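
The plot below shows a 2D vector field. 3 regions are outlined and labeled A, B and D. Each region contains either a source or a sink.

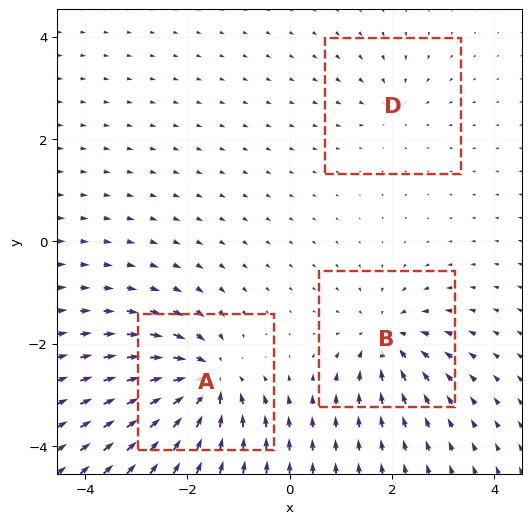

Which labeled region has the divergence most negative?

Divergence at each region's feature centre — A: about -6, B: about -4, D: about -2. Region A is most negative.

A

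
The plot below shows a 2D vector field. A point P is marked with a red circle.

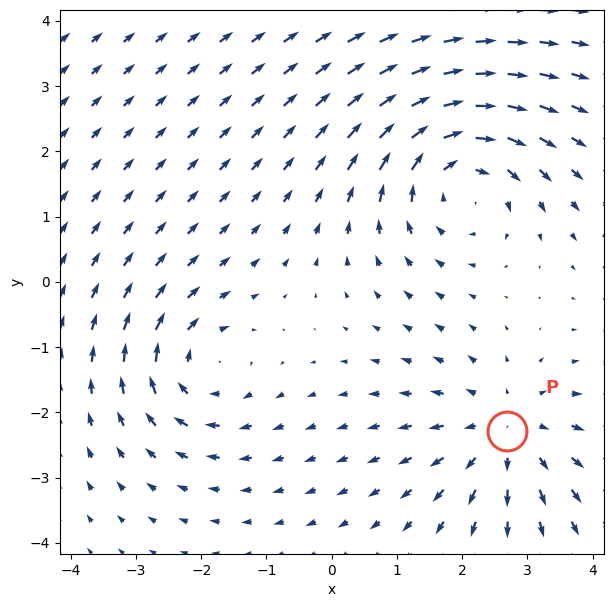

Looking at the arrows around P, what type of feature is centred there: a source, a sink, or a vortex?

source

At P (2.7, -2.3) the arrows spread outward. Divergence about +4, curl ≈0 — positive divergence with near-zero curl is a source.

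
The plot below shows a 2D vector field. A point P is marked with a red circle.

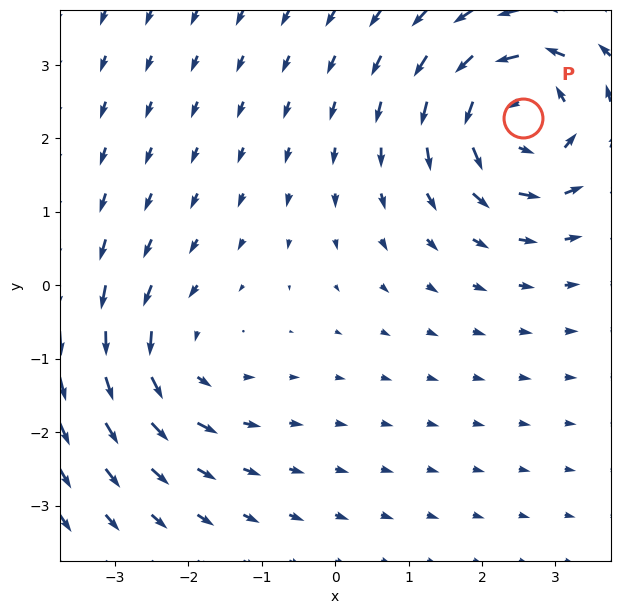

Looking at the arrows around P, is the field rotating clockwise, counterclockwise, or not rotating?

counterclockwise

Near P at (2.6, 2.3) the arrows circulate counterclockwise. The curl (z-component) there is about +5; positive curl means counterclockwise rotation.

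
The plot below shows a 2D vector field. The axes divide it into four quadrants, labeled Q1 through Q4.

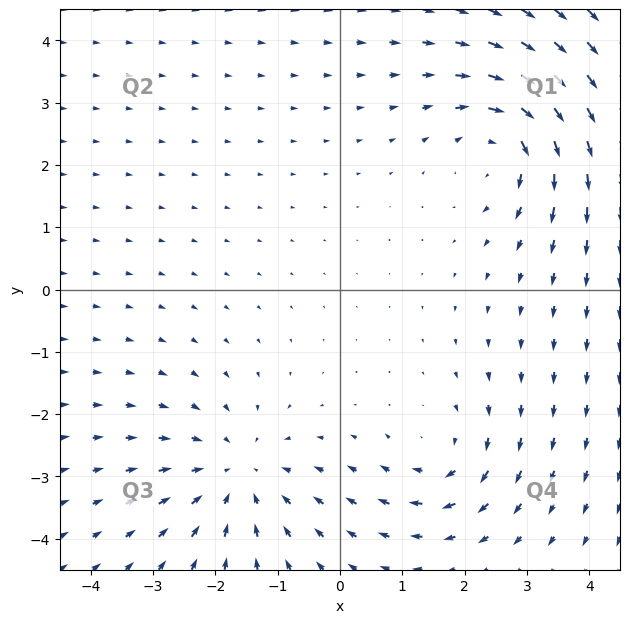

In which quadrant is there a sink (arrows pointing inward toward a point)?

The sink sits at approximately (-1.6, -3.0), which lies in quadrant Q3. The divergence there is about -4, negative as expected for a sink.

Q3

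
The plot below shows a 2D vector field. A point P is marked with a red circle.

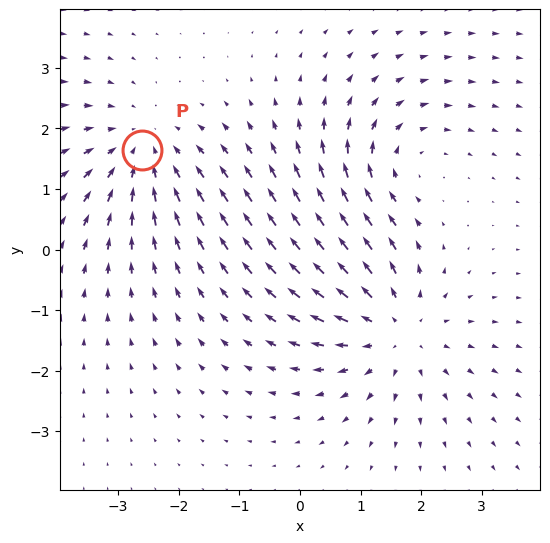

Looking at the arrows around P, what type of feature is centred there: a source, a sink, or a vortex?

sink

At P (-2.6, 1.6) the arrows converge inward. Divergence about -2, curl ≈0 — negative divergence with near-zero curl is a sink.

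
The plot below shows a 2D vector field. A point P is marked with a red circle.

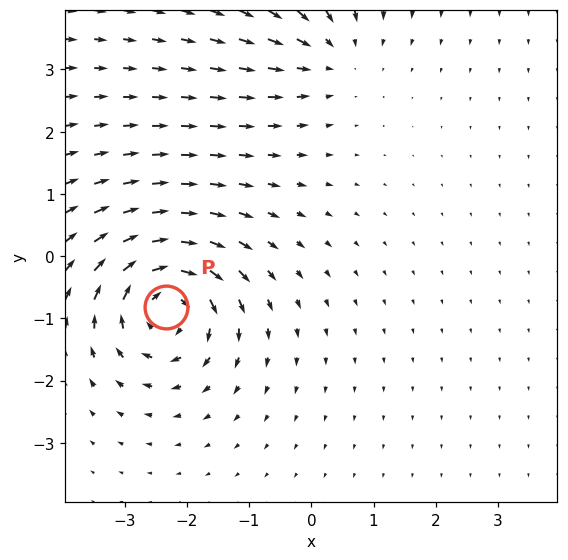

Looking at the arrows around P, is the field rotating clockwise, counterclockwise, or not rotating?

Near P at (-2.3, -0.8) the arrows circulate clockwise. The curl (z-component) there is about -6; negative curl means clockwise rotation.

clockwise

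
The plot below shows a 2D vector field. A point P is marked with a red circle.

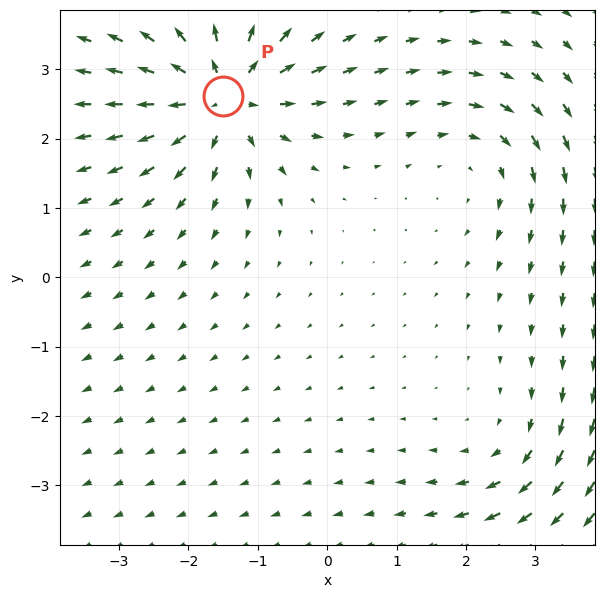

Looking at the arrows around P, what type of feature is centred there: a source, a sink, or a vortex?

source

At P (-1.5, 2.6) the arrows spread outward. Divergence about +6, curl ≈0 — positive divergence with near-zero curl is a source.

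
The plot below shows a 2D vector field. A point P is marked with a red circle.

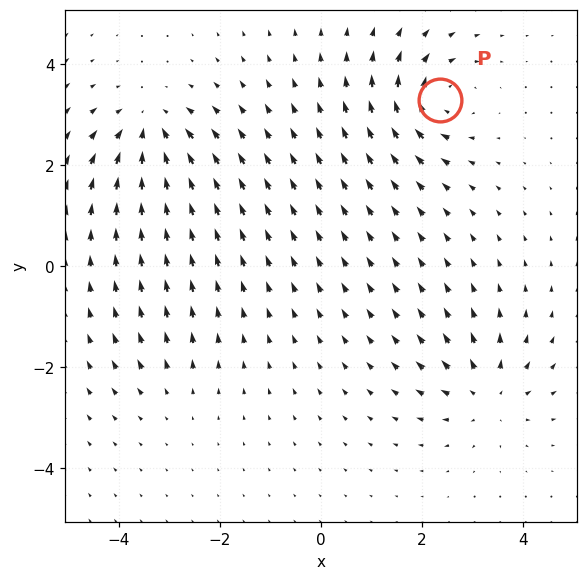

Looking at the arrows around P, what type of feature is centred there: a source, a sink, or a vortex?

At P (2.4, 3.3) the arrows circulate clockwise. Divergence ≈0, curl about -7 — near-zero divergence with nonzero curl is a vortex.

vortex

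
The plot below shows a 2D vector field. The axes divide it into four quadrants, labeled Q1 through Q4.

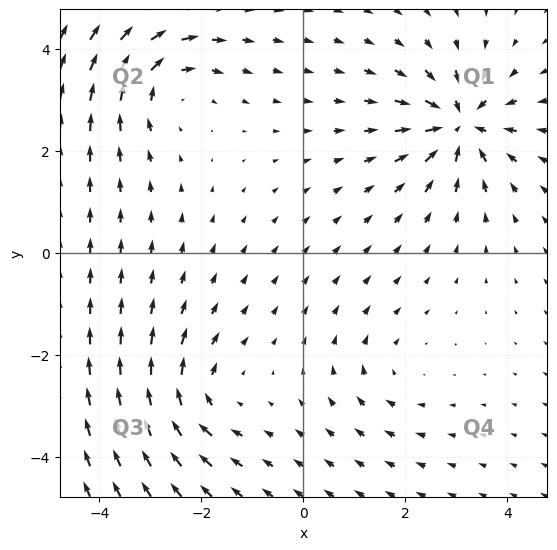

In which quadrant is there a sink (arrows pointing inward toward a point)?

The sink sits at approximately (3.1, 2.5), which lies in quadrant Q1. The divergence there is about -7, negative as expected for a sink.

Q1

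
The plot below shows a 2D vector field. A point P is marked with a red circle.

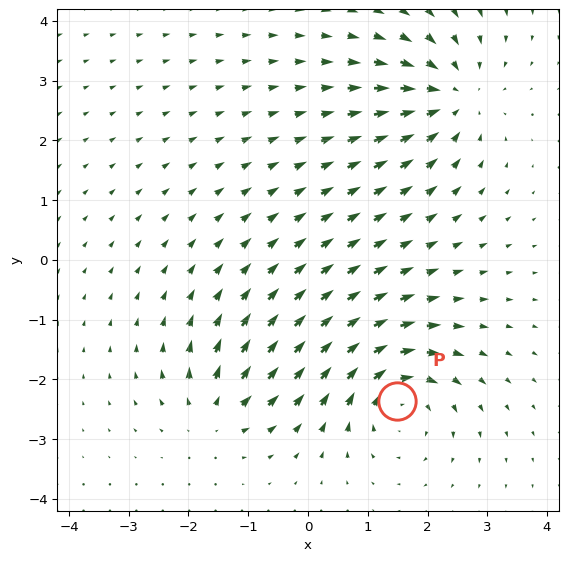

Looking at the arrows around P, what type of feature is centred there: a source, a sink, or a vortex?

vortex

At P (1.5, -2.4) the arrows circulate clockwise. Divergence ≈0, curl about -5 — near-zero divergence with nonzero curl is a vortex.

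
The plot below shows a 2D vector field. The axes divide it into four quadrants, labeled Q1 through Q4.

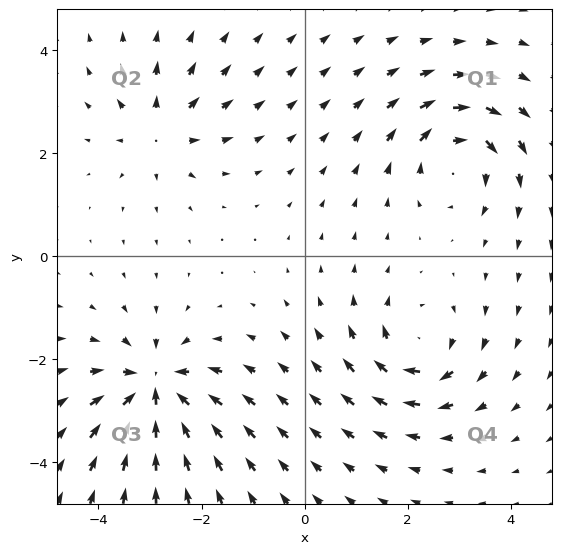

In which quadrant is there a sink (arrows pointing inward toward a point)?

Q3

The sink sits at approximately (-2.9, -2.6), which lies in quadrant Q3. The divergence there is about -6, negative as expected for a sink.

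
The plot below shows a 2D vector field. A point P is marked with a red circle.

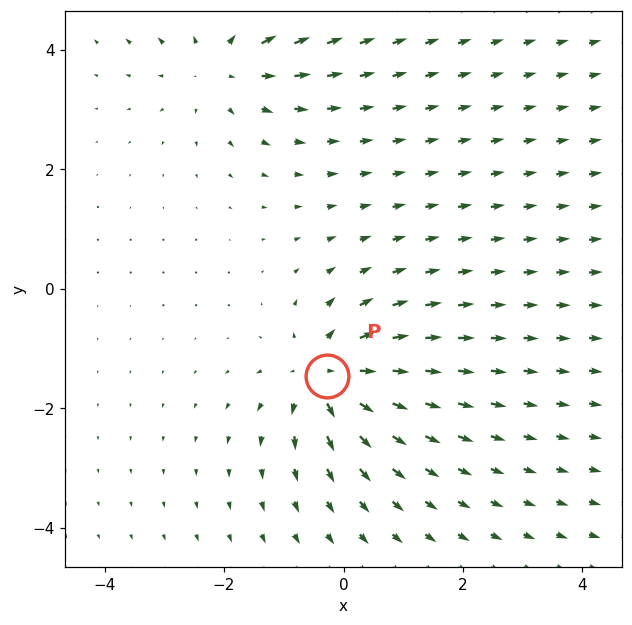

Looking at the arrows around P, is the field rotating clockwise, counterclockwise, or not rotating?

not rotating

Near P at (-0.3, -1.5) the arrows show no circulation. The curl there is ≈0.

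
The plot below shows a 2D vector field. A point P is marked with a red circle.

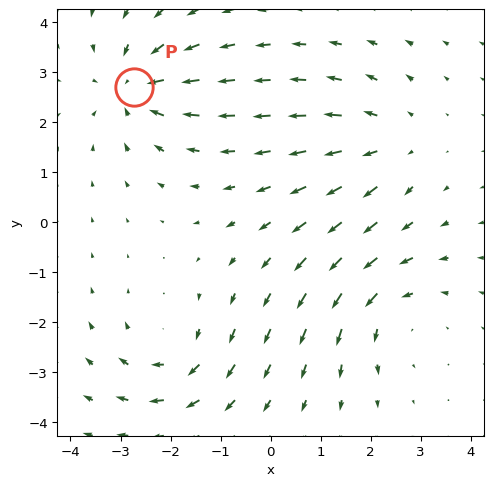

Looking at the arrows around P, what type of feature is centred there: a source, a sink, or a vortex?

At P (-2.7, 2.7) the arrows converge inward. Divergence about -3, curl ≈0 — negative divergence with near-zero curl is a sink.

sink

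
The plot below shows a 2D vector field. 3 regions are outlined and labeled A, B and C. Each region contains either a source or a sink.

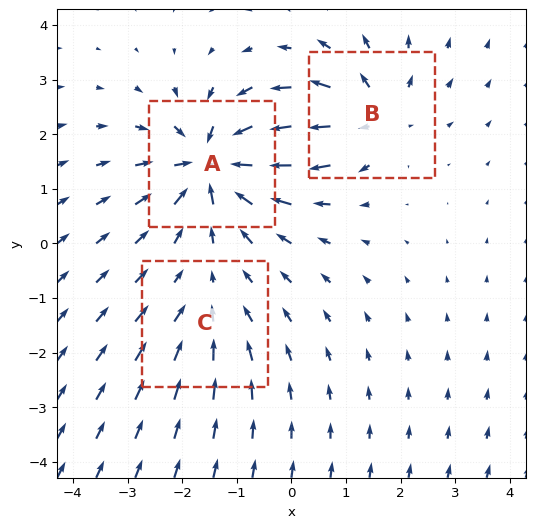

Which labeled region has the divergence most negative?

Divergence at each region's feature centre — A: about -6, B: about +4, C: about -2. Region A is most negative.

A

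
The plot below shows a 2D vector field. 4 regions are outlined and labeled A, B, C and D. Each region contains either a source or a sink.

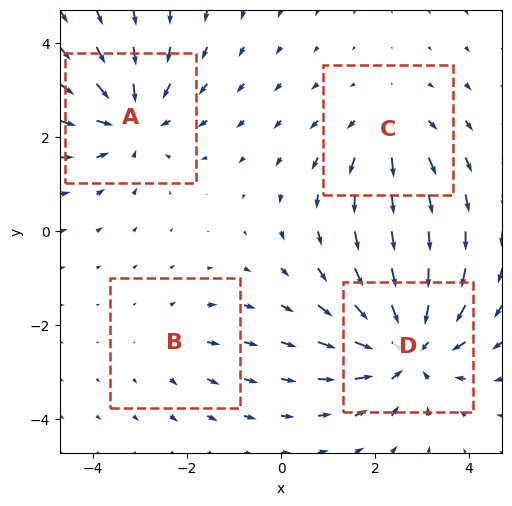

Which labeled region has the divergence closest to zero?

Divergence at each region's feature centre — A: about -4, B: about +2, C: about +3, D: about -6. Region B is closest to zero.

B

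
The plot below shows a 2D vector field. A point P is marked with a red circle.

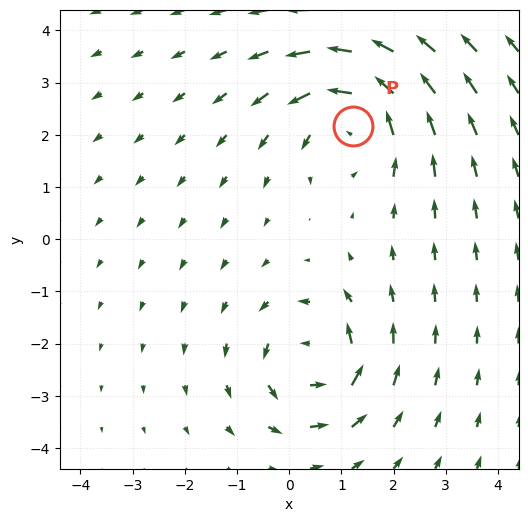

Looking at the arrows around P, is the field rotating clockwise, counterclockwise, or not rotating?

counterclockwise

Near P at (1.2, 2.2) the arrows circulate counterclockwise. The curl (z-component) there is about +5; positive curl means counterclockwise rotation.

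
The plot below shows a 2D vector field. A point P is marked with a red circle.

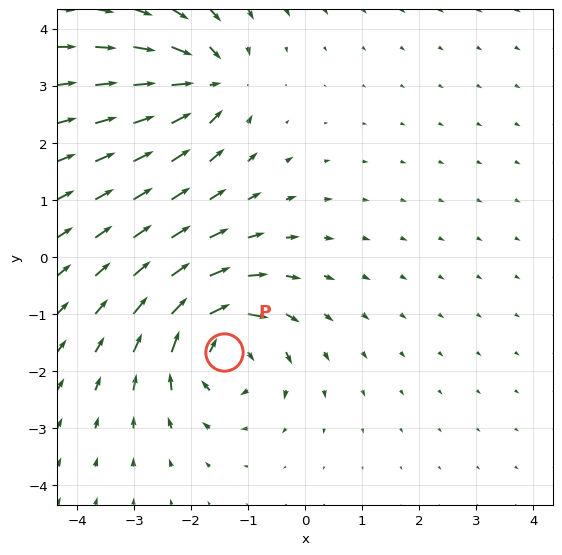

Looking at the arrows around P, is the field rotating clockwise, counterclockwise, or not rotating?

clockwise

Near P at (-1.4, -1.7) the arrows circulate clockwise. The curl (z-component) there is about -7; negative curl means clockwise rotation.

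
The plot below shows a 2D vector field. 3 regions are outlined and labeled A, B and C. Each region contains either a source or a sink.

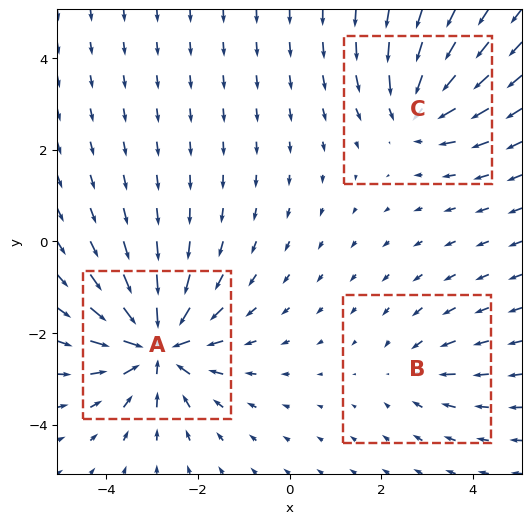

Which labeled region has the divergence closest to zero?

Divergence at each region's feature centre — A: about -5, B: about -2, C: about -3. Region B is closest to zero.

B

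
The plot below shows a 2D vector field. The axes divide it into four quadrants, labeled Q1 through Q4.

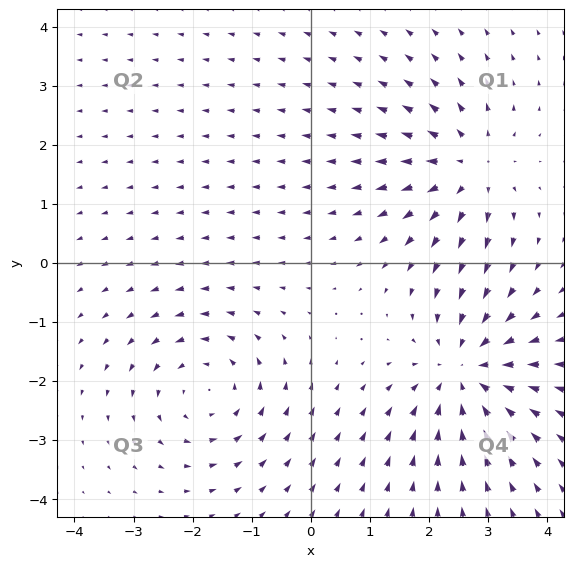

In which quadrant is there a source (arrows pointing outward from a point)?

Q1

The source sits at approximately (2.7, 1.6), which lies in quadrant Q1. The divergence there is about +3, positive as expected for a source.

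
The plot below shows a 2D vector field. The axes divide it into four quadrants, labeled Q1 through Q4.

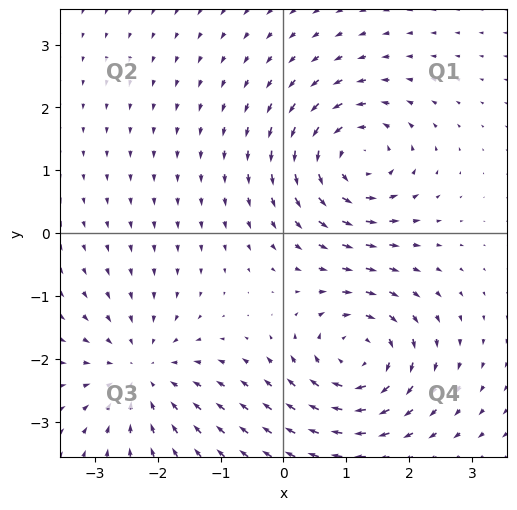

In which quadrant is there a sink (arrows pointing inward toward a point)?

Q3

The sink sits at approximately (-2.3, -2.2), which lies in quadrant Q3. The divergence there is about -4, negative as expected for a sink.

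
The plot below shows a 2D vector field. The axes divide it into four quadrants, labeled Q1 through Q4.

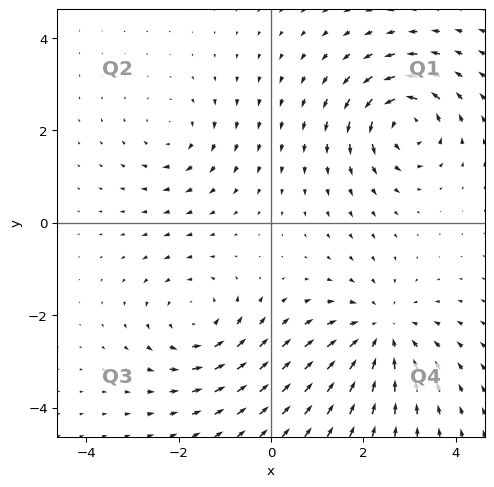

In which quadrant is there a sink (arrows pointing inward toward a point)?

Q4

The sink sits at approximately (2.4, -2.4), which lies in quadrant Q4. The divergence there is about -4, negative as expected for a sink.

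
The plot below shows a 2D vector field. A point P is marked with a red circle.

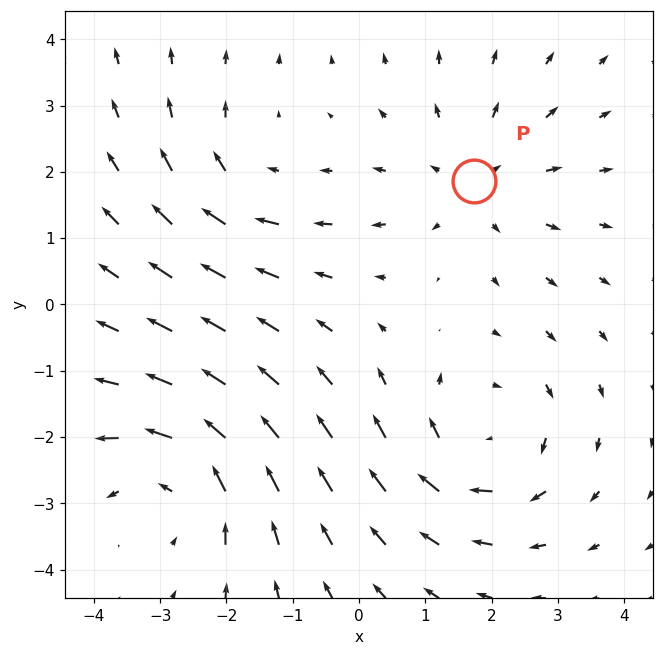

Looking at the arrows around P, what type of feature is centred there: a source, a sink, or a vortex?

At P (1.7, 1.9) the arrows spread outward. Divergence about +2, curl ≈0 — positive divergence with near-zero curl is a source.

source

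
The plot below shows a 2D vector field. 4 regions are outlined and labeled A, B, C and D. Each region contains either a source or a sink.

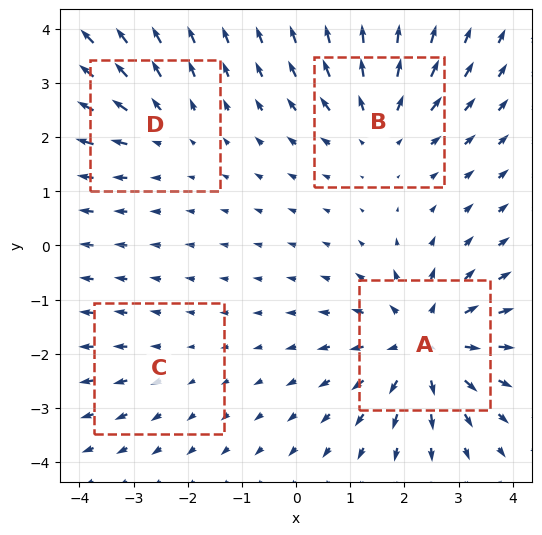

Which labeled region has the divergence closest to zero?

Divergence at each region's feature centre — A: about +6, B: about +4, C: about +2, D: about +3. Region C is closest to zero.

C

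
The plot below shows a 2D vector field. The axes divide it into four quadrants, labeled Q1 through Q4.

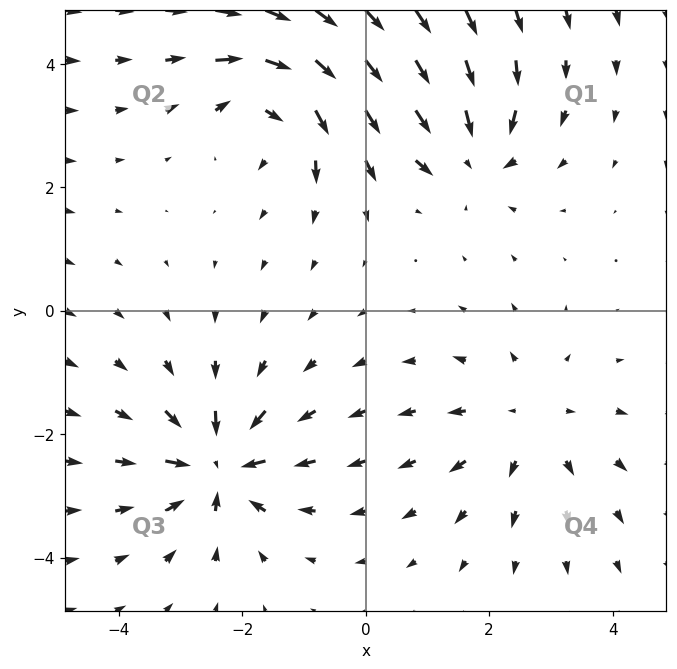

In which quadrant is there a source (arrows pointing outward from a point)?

Q4

The source sits at approximately (2.6, -1.8), which lies in quadrant Q4. The divergence there is about +3, positive as expected for a source.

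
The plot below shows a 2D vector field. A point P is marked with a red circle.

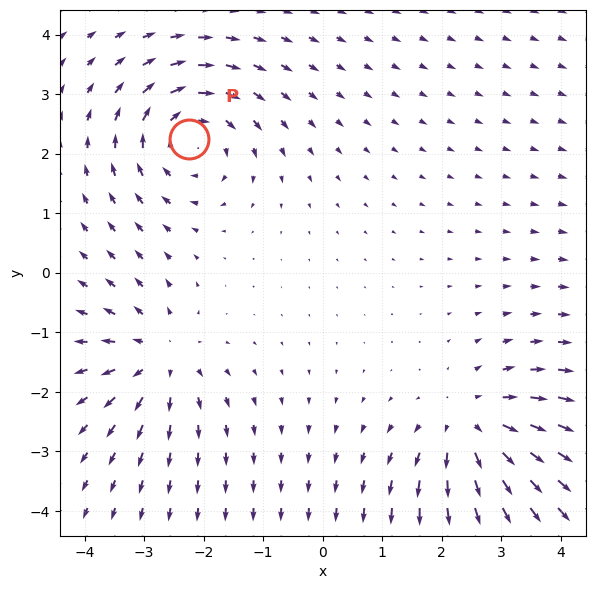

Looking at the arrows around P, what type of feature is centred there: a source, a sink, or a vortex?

vortex

At P (-2.2, 2.2) the arrows circulate clockwise. Divergence ≈0, curl about -4 — near-zero divergence with nonzero curl is a vortex.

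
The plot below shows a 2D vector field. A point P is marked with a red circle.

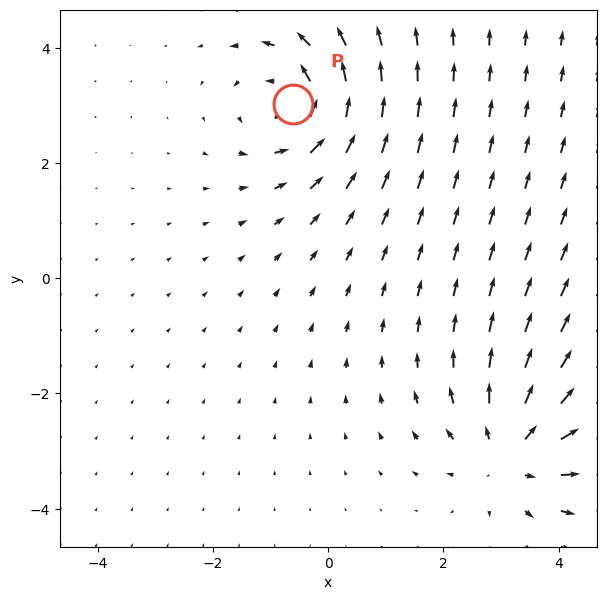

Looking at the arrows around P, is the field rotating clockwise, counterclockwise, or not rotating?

counterclockwise

Near P at (-0.6, 3.0) the arrows circulate counterclockwise. The curl (z-component) there is about +6; positive curl means counterclockwise rotation.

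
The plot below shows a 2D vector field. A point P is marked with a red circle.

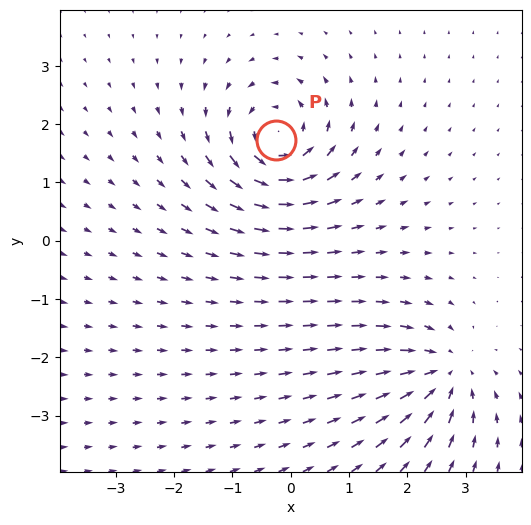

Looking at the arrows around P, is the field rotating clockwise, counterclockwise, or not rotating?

Near P at (-0.3, 1.7) the arrows circulate counterclockwise. The curl (z-component) there is about +7; positive curl means counterclockwise rotation.

counterclockwise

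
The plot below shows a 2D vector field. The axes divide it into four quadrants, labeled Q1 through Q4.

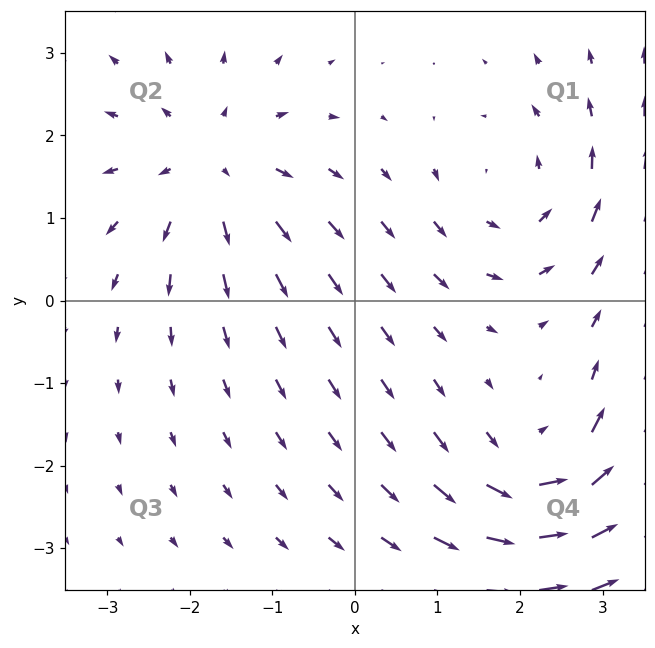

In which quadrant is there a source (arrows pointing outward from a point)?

Q2

The source sits at approximately (-1.8, 1.6), which lies in quadrant Q2. The divergence there is about +4, positive as expected for a source.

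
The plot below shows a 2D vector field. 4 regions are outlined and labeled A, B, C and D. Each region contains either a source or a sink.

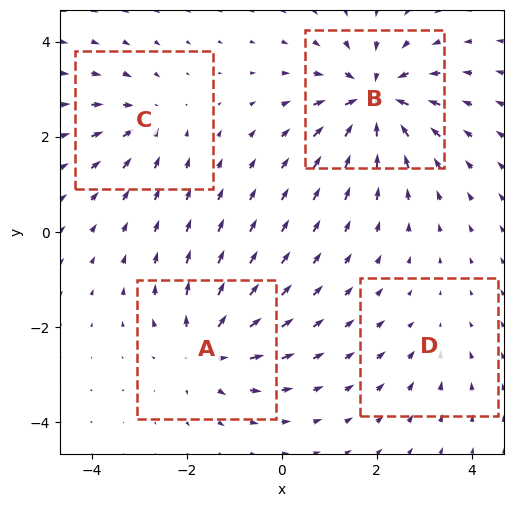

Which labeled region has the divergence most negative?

B

Divergence at each region's feature centre — A: about +5, B: about -8, C: about -4, D: about -2. Region B is most negative.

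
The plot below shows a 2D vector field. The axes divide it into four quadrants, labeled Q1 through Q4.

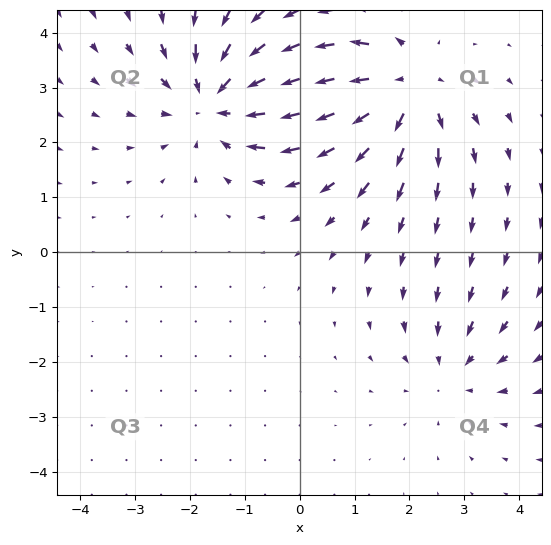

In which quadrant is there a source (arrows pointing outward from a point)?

Q1

The source sits at approximately (1.9, 3.0), which lies in quadrant Q1. The divergence there is about +5, positive as expected for a source.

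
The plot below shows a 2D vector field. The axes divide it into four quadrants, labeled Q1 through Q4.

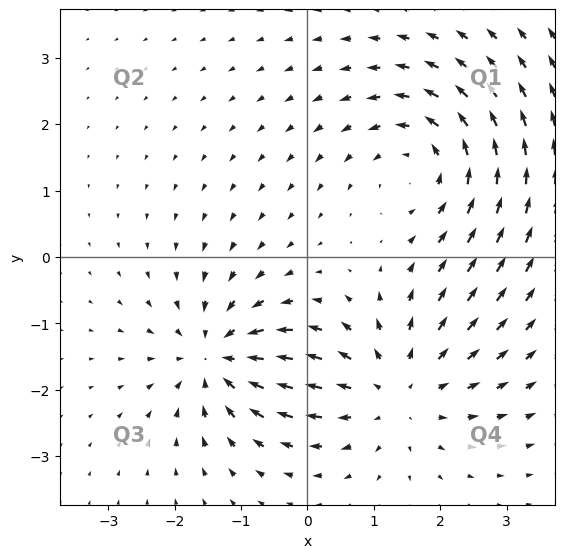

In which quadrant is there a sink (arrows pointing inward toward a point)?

Q3

The sink sits at approximately (-1.3, -1.5), which lies in quadrant Q3. The divergence there is about -5, negative as expected for a sink.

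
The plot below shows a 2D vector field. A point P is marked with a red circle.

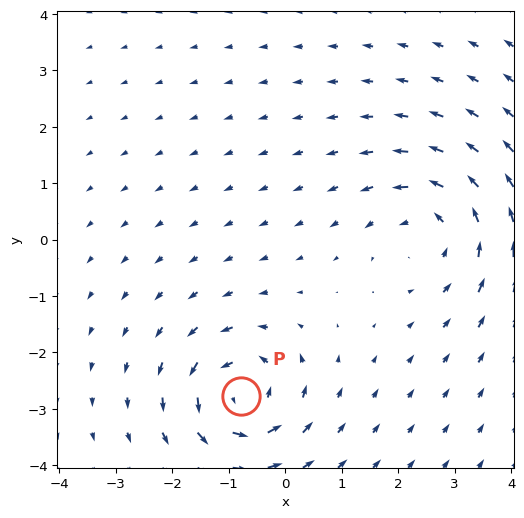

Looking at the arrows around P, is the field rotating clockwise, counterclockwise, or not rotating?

Near P at (-0.8, -2.8) the arrows circulate counterclockwise. The curl (z-component) there is about +6; positive curl means counterclockwise rotation.

counterclockwise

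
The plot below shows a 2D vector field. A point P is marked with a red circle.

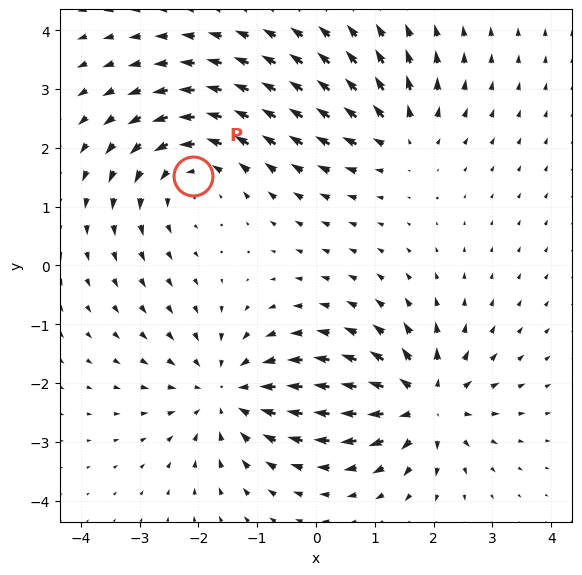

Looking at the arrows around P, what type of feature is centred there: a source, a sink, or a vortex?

At P (-2.1, 1.5) the arrows circulate counterclockwise. Divergence ≈0, curl about +4 — near-zero divergence with nonzero curl is a vortex.

vortex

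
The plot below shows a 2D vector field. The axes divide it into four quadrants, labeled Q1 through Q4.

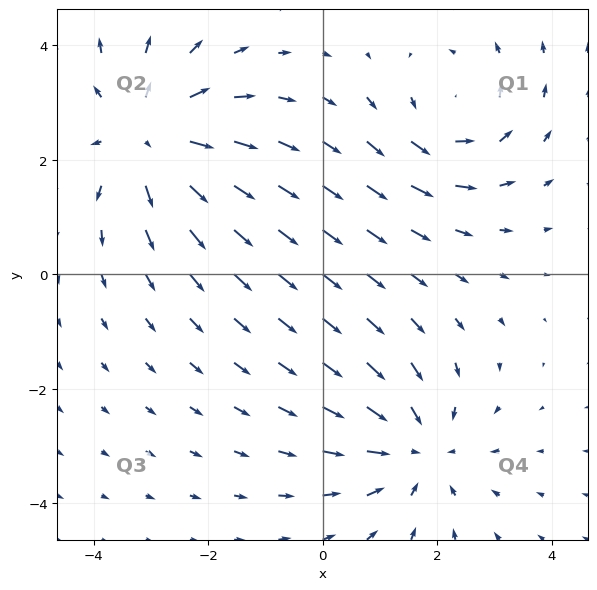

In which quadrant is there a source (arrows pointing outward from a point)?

The source sits at approximately (-3.0, 2.4), which lies in quadrant Q2. The divergence there is about +4, positive as expected for a source.

Q2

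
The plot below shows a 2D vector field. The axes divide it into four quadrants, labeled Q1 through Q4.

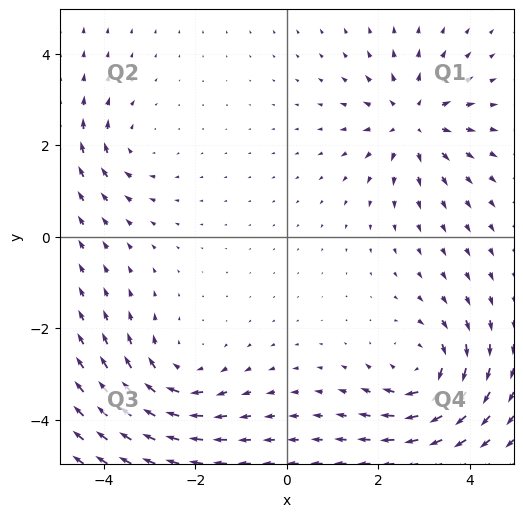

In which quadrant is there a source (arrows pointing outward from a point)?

Q1

The source sits at approximately (2.8, 2.5), which lies in quadrant Q1. The divergence there is about +5, positive as expected for a source.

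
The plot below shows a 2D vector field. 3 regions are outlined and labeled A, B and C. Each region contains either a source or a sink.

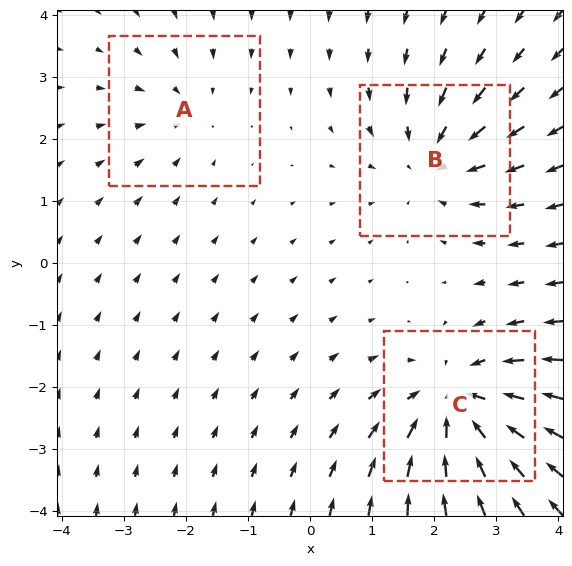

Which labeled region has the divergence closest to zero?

A

Divergence at each region's feature centre — A: about -2, B: about -3, C: about -4. Region A is closest to zero.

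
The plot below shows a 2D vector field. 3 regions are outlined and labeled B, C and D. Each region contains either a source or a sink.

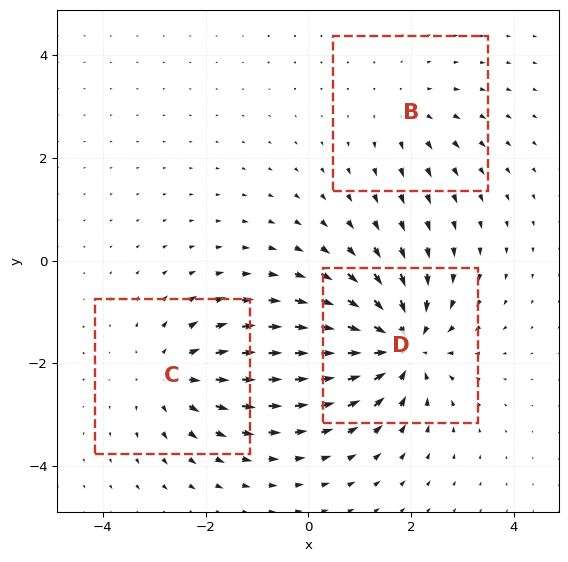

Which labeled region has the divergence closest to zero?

Divergence at each region's feature centre — B: about +2, C: about +3, D: about -5. Region B is closest to zero.

B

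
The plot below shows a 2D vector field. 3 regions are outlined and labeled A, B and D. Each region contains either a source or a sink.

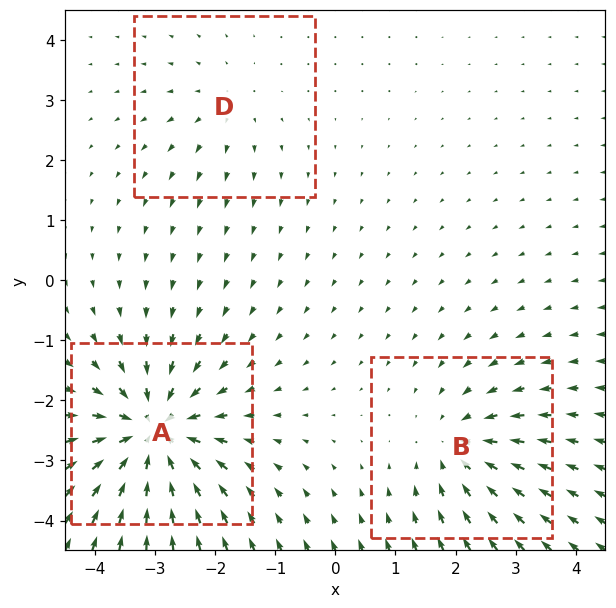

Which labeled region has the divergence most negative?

A

Divergence at each region's feature centre — A: about -6, B: about -3, D: about +2. Region A is most negative.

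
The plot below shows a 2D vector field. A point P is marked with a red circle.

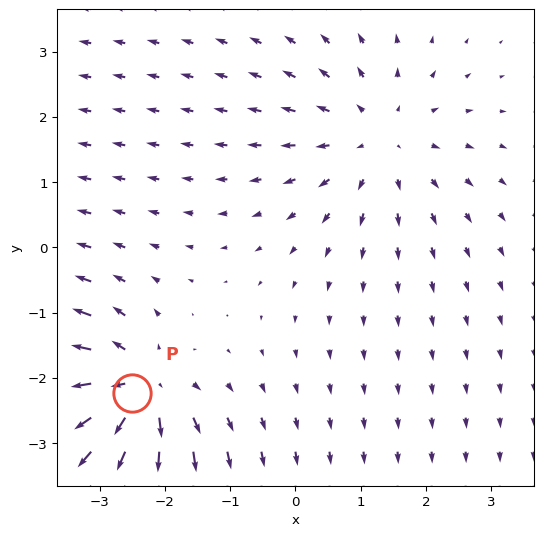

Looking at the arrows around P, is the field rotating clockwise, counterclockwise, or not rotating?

not rotating

Near P at (-2.5, -2.2) the arrows show no circulation. The curl there is ≈0.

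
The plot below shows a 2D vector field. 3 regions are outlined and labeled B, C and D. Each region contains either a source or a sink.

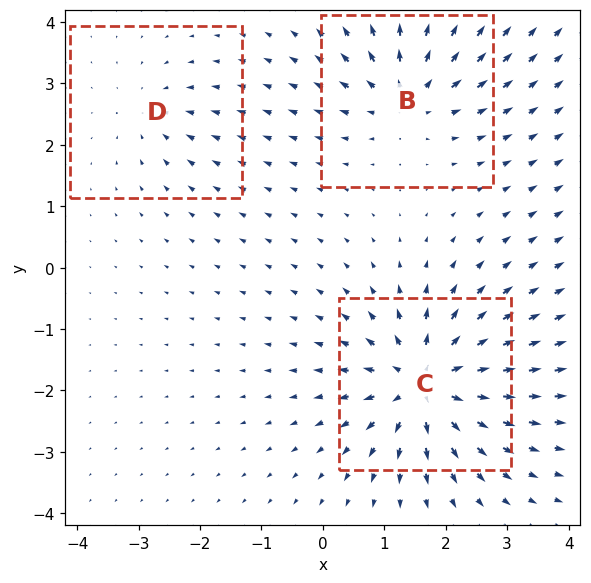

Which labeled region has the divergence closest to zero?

D

Divergence at each region's feature centre — B: about +4, C: about +6, D: about -2. Region D is closest to zero.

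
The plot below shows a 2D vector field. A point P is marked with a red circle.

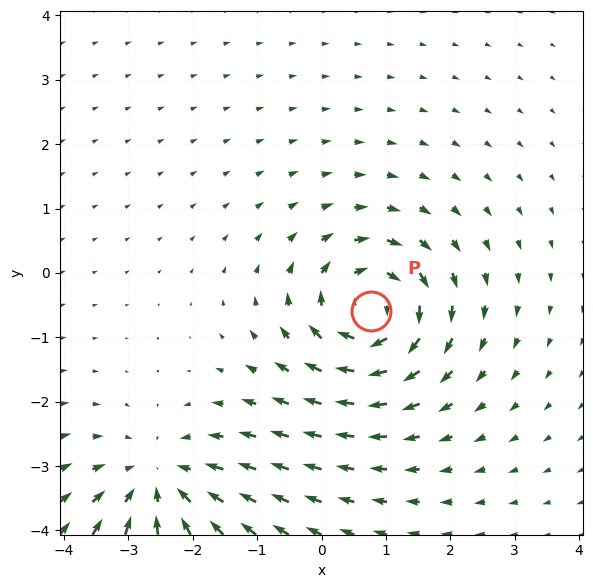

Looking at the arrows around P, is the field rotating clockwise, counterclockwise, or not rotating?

Near P at (0.8, -0.6) the arrows circulate clockwise. The curl (z-component) there is about -6; negative curl means clockwise rotation.

clockwise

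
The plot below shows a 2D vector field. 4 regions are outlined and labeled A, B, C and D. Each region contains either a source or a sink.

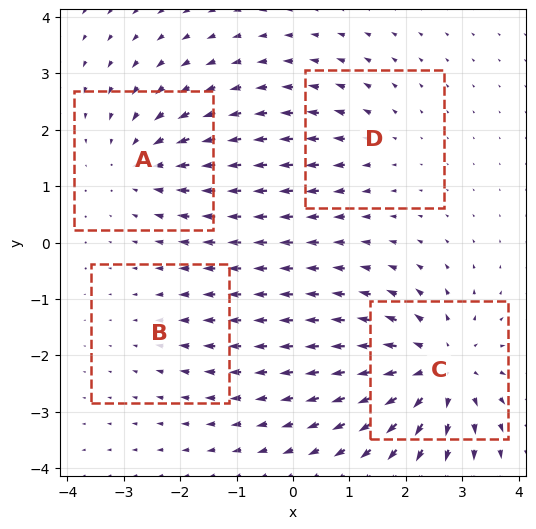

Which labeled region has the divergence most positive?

C

Divergence at each region's feature centre — A: about -4, B: about -2, C: about +6, D: about +3. Region C is most positive.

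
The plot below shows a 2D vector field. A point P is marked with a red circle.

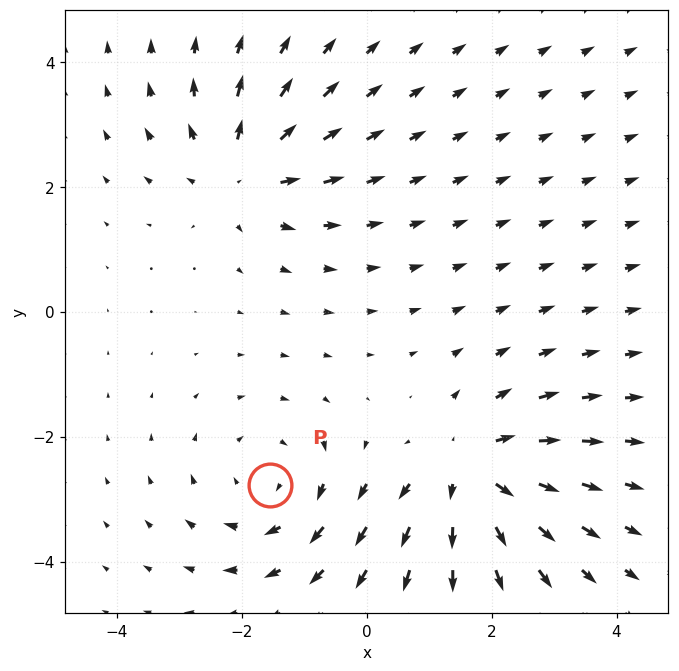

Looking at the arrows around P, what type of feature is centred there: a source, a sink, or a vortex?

vortex

At P (-1.6, -2.8) the arrows circulate clockwise. Divergence ≈0, curl about -3 — near-zero divergence with nonzero curl is a vortex.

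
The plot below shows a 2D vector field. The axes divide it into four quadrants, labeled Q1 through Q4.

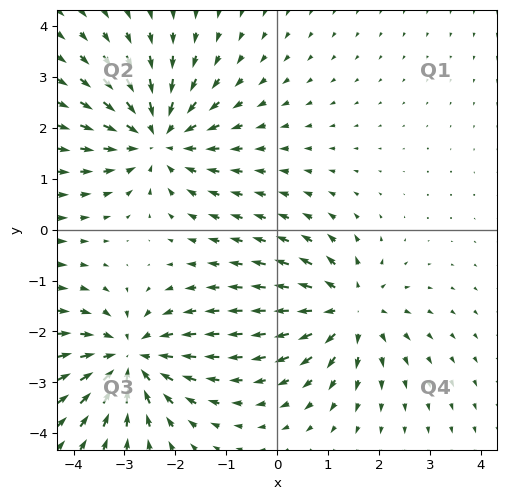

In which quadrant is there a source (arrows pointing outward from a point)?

Q4

The source sits at approximately (1.4, -1.6), which lies in quadrant Q4. The divergence there is about +5, positive as expected for a source.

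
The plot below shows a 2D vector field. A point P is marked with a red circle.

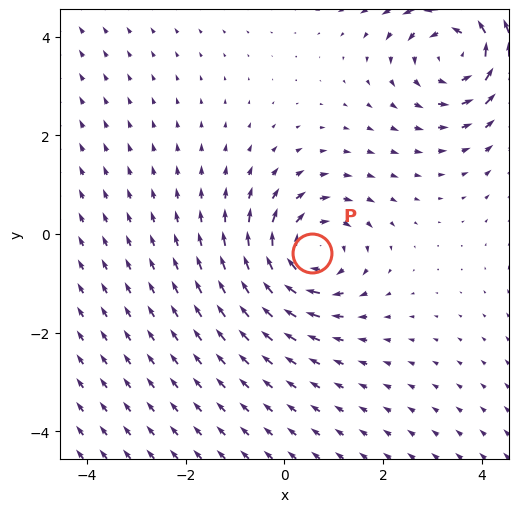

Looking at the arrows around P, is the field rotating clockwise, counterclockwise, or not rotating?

clockwise

Near P at (0.6, -0.4) the arrows circulate clockwise. The curl (z-component) there is about -3; negative curl means clockwise rotation.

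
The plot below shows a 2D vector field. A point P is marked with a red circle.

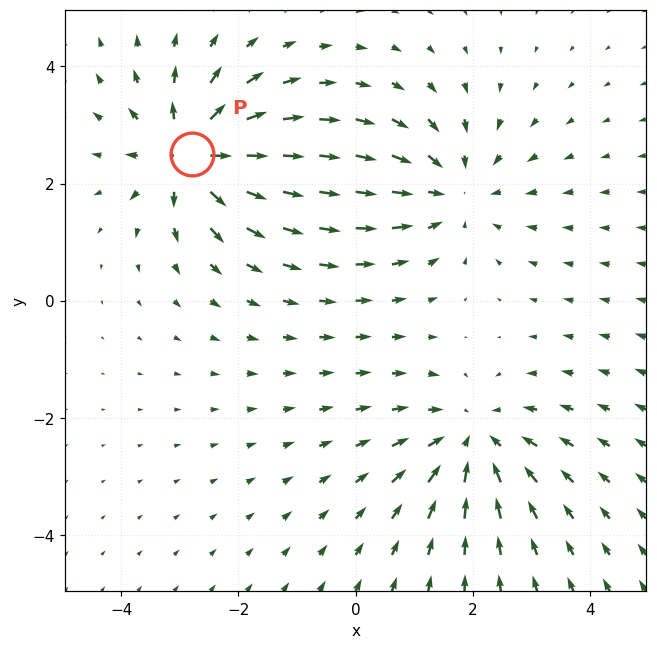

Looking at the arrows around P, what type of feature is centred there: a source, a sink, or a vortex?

source

At P (-2.8, 2.5) the arrows spread outward. Divergence about +6, curl ≈0 — positive divergence with near-zero curl is a source.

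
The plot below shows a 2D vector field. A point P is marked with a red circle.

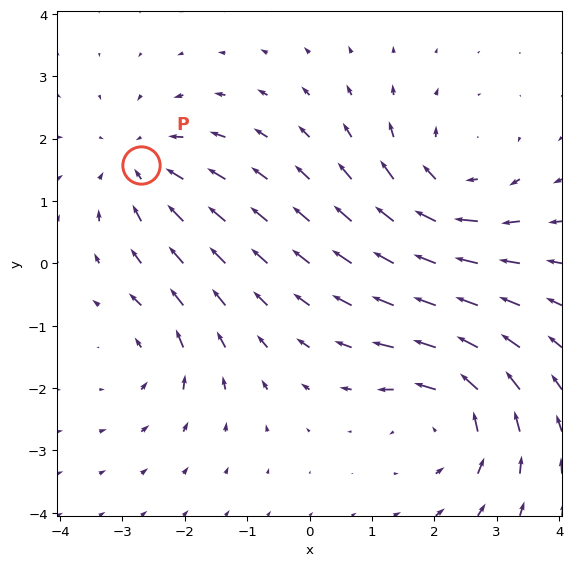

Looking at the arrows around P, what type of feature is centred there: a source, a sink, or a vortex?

sink

At P (-2.7, 1.6) the arrows converge inward. Divergence about -3, curl ≈0 — negative divergence with near-zero curl is a sink.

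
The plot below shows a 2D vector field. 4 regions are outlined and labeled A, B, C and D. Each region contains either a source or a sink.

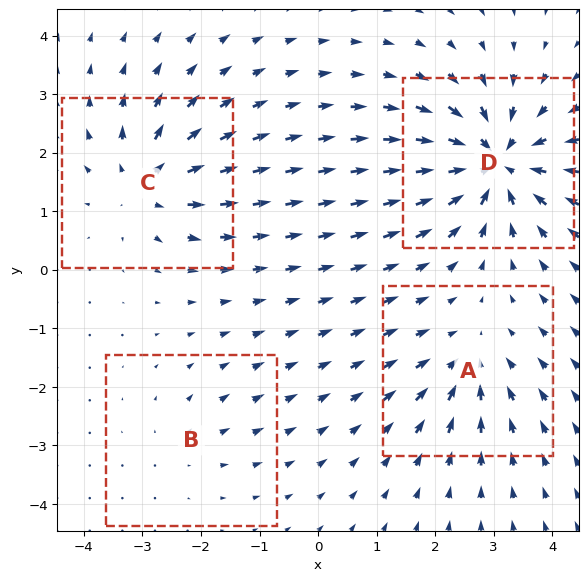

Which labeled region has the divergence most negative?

D

Divergence at each region's feature centre — A: about -4, B: about +2, C: about +5, D: about -8. Region D is most negative.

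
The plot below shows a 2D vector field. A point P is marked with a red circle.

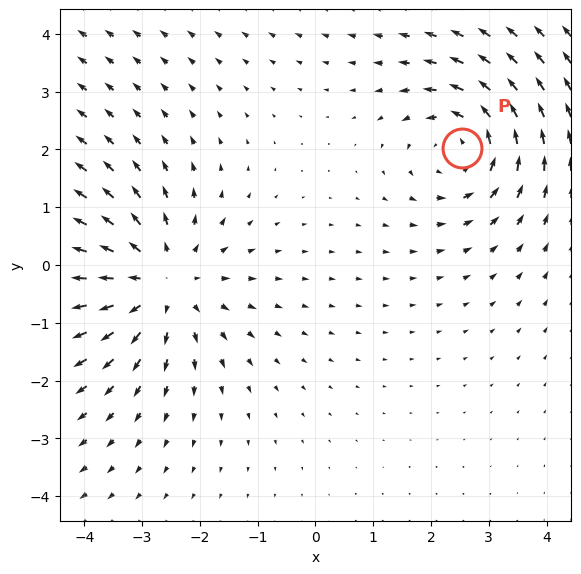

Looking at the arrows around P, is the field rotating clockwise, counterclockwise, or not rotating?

Near P at (2.5, 2.0) the arrows circulate counterclockwise. The curl (z-component) there is about +4; positive curl means counterclockwise rotation.

counterclockwise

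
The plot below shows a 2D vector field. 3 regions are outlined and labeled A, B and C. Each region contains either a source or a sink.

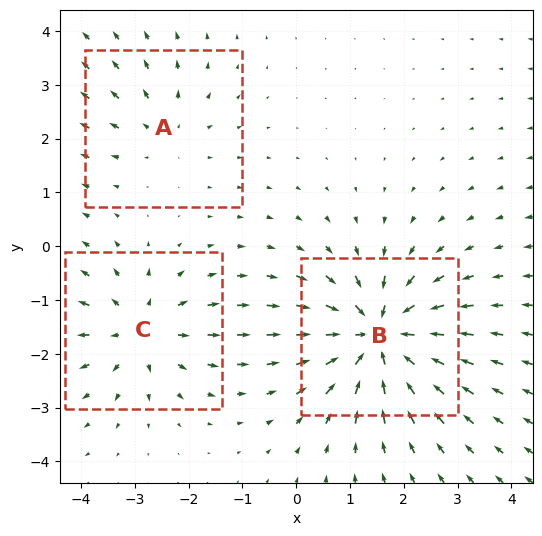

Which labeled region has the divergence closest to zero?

Divergence at each region's feature centre — A: about +2, B: about -5, C: about +3. Region A is closest to zero.

A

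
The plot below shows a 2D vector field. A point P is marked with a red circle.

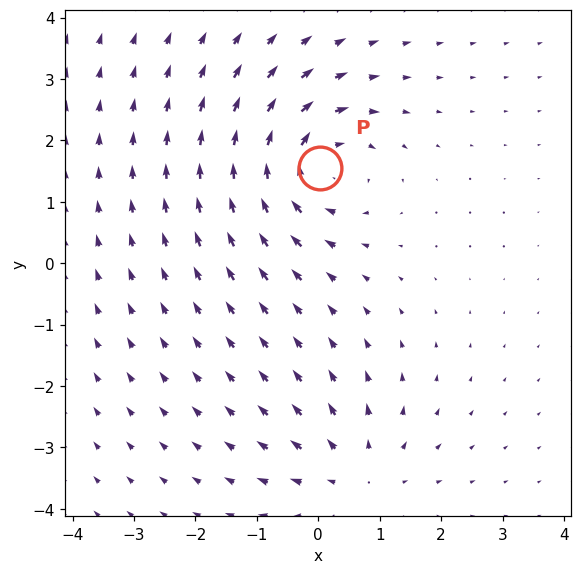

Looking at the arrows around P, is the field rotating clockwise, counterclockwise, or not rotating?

Near P at (0.0, 1.5) the arrows circulate clockwise. The curl (z-component) there is about -5; negative curl means clockwise rotation.

clockwise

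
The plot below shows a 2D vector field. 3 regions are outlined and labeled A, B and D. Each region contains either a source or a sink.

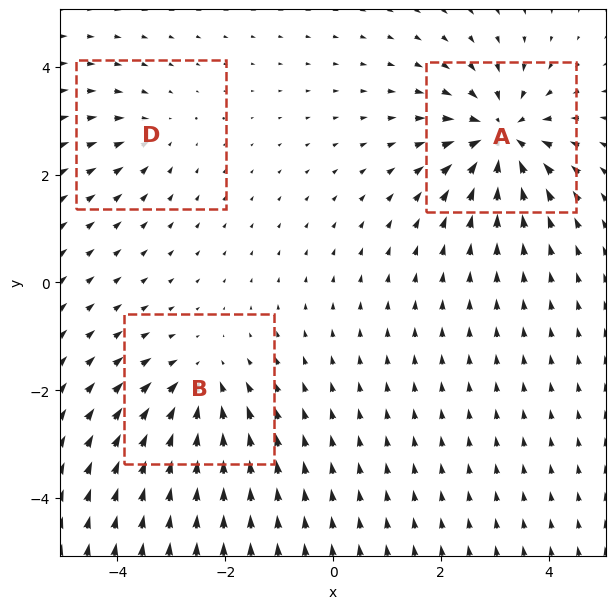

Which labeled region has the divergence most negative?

A

Divergence at each region's feature centre — A: about -6, B: about -4, D: about -2. Region A is most negative.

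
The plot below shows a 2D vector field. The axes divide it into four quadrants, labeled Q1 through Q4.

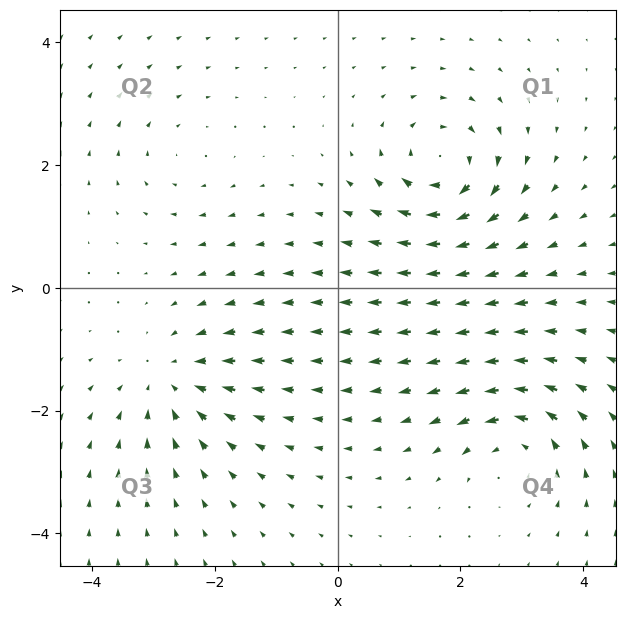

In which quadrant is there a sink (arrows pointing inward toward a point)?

The sink sits at approximately (-2.7, -1.5), which lies in quadrant Q3. The divergence there is about -5, negative as expected for a sink.

Q3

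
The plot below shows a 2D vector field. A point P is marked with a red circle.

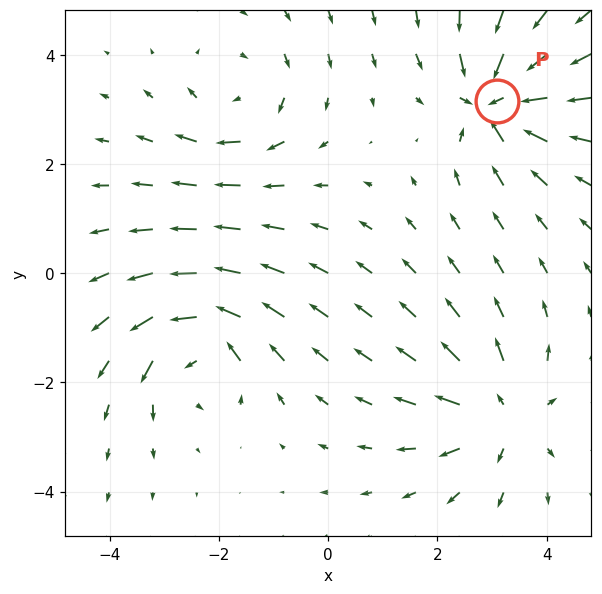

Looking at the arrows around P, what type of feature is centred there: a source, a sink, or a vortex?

sink

At P (3.1, 3.1) the arrows converge inward. Divergence about -6, curl ≈0 — negative divergence with near-zero curl is a sink.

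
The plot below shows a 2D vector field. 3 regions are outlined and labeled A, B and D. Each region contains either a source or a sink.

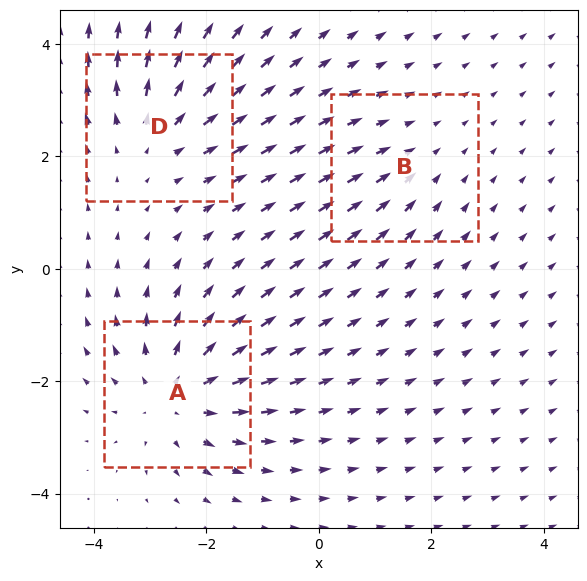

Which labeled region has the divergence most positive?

Divergence at each region's feature centre — A: about +4, B: about -2, D: about +3. Region A is most positive.

A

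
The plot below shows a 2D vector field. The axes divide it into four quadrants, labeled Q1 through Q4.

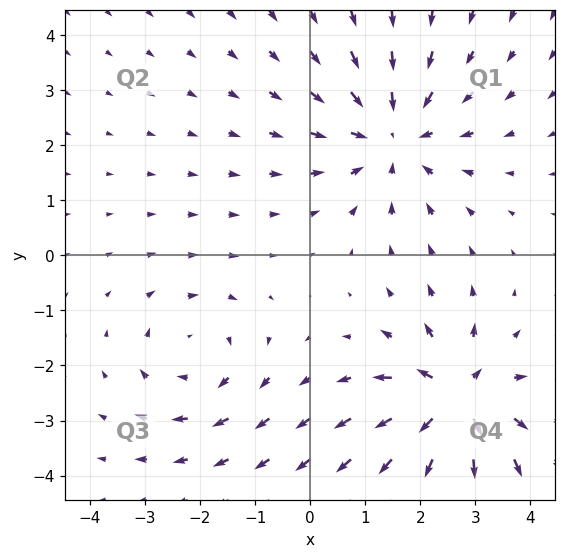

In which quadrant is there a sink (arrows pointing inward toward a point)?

Q1

The sink sits at approximately (1.5, 2.2), which lies in quadrant Q1. The divergence there is about -3, negative as expected for a sink.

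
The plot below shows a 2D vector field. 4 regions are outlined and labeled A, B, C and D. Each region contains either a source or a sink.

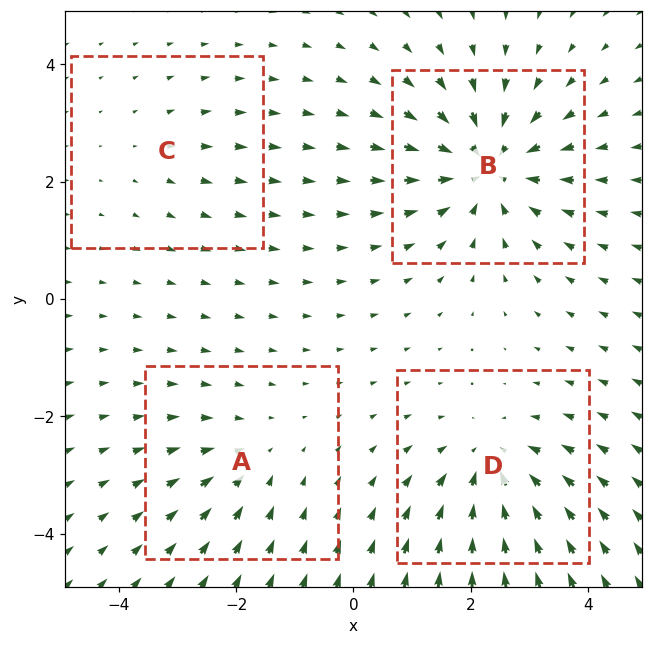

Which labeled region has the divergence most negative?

B

Divergence at each region's feature centre — A: about -3, B: about -7, C: about +2, D: about -5. Region B is most negative.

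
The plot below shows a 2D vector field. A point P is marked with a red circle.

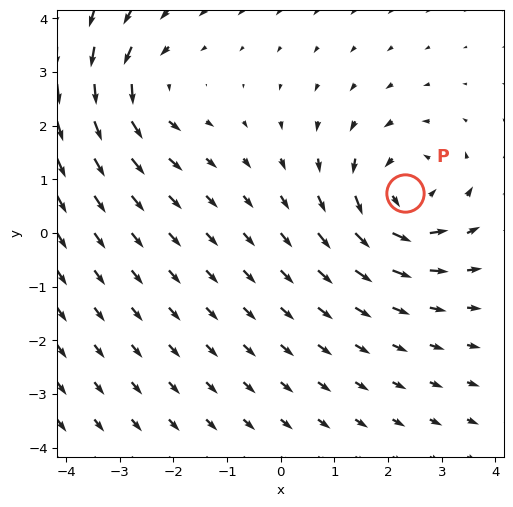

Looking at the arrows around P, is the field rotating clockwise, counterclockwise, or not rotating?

Near P at (2.3, 0.7) the arrows circulate counterclockwise. The curl (z-component) there is about +4; positive curl means counterclockwise rotation.

counterclockwise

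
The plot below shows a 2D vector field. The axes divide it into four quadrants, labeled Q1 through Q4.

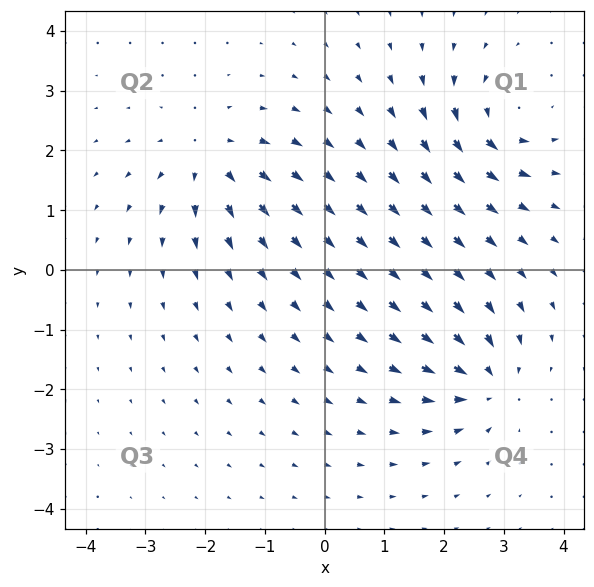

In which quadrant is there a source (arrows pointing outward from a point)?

The source sits at approximately (-1.9, 1.9), which lies in quadrant Q2. The divergence there is about +5, positive as expected for a source.

Q2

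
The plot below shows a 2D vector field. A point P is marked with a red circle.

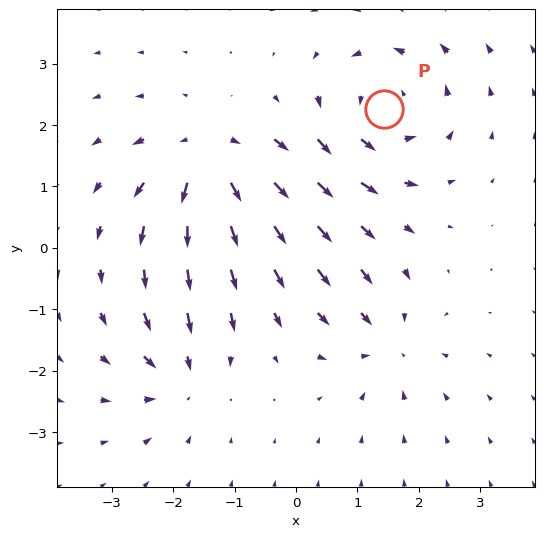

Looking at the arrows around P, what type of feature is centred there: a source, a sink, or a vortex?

At P (1.4, 2.3) the arrows circulate counterclockwise. Divergence ≈0, curl about +5 — near-zero divergence with nonzero curl is a vortex.

vortex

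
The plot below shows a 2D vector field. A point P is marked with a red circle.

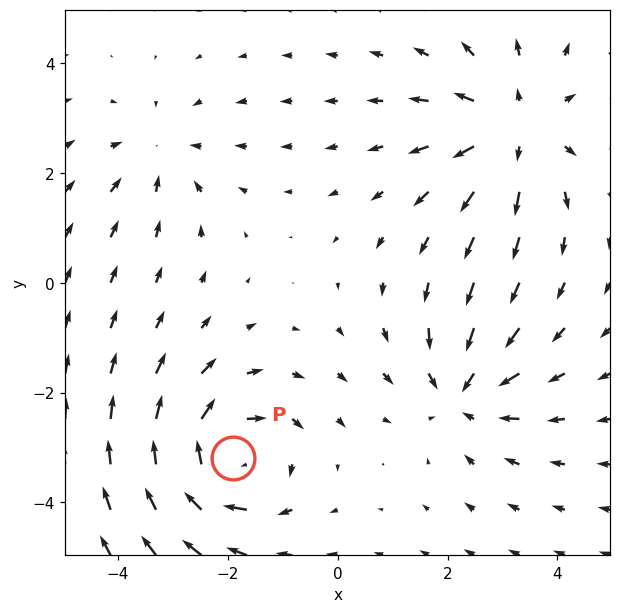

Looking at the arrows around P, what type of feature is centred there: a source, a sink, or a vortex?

At P (-1.9, -3.2) the arrows circulate clockwise. Divergence ≈0, curl about -6 — near-zero divergence with nonzero curl is a vortex.

vortex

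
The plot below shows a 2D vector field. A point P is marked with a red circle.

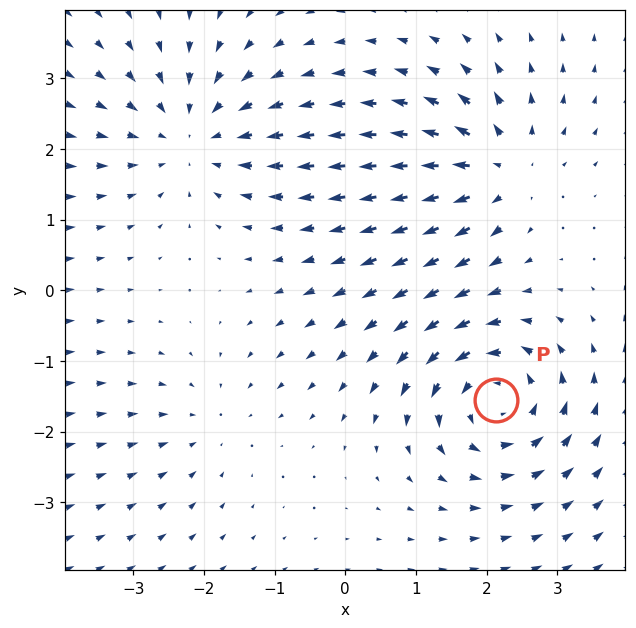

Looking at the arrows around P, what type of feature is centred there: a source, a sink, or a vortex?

At P (2.1, -1.6) the arrows circulate counterclockwise. Divergence ≈0, curl about +6 — near-zero divergence with nonzero curl is a vortex.

vortex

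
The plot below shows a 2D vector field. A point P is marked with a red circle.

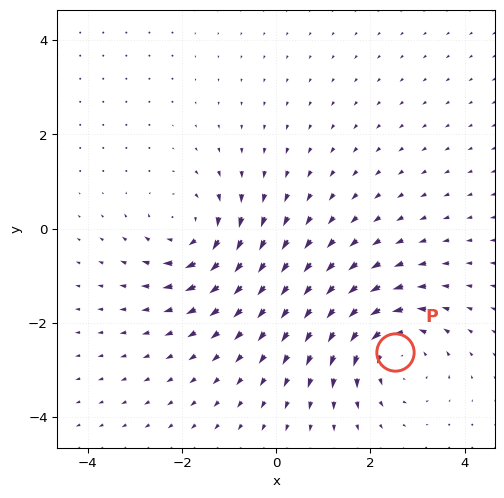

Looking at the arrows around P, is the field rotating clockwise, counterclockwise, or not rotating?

Near P at (2.5, -2.6) the arrows circulate counterclockwise. The curl (z-component) there is about +5; positive curl means counterclockwise rotation.

counterclockwise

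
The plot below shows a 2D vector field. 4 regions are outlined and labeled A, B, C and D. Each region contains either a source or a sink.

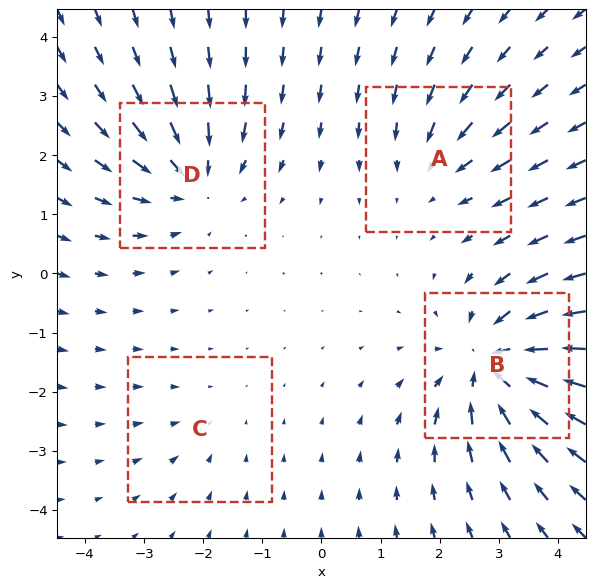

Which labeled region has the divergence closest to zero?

C

Divergence at each region's feature centre — A: about -3, B: about -7, C: about -2, D: about -5. Region C is closest to zero.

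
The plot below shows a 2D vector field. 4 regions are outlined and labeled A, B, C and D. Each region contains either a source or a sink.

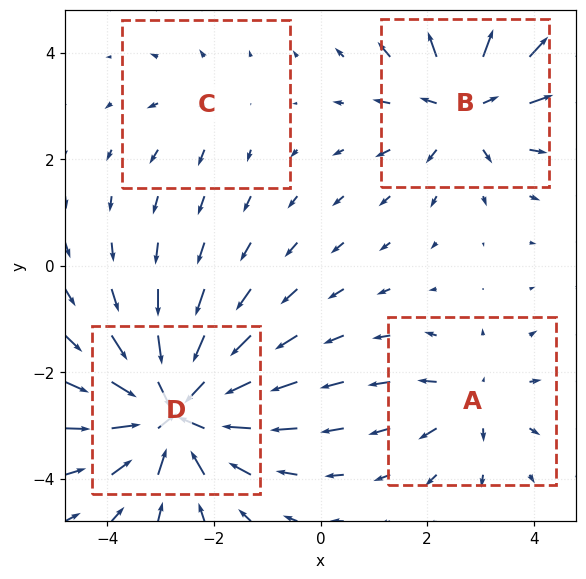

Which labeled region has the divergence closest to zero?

C

Divergence at each region's feature centre — A: about +3, B: about +5, C: about +2, D: about -8. Region C is closest to zero.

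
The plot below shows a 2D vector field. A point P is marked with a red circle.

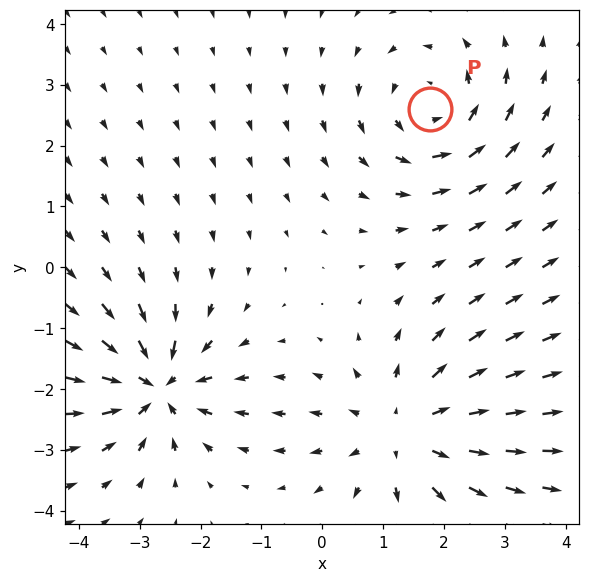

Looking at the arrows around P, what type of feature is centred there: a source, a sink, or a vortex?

At P (1.8, 2.6) the arrows circulate counterclockwise. Divergence ≈0, curl about +4 — near-zero divergence with nonzero curl is a vortex.

vortex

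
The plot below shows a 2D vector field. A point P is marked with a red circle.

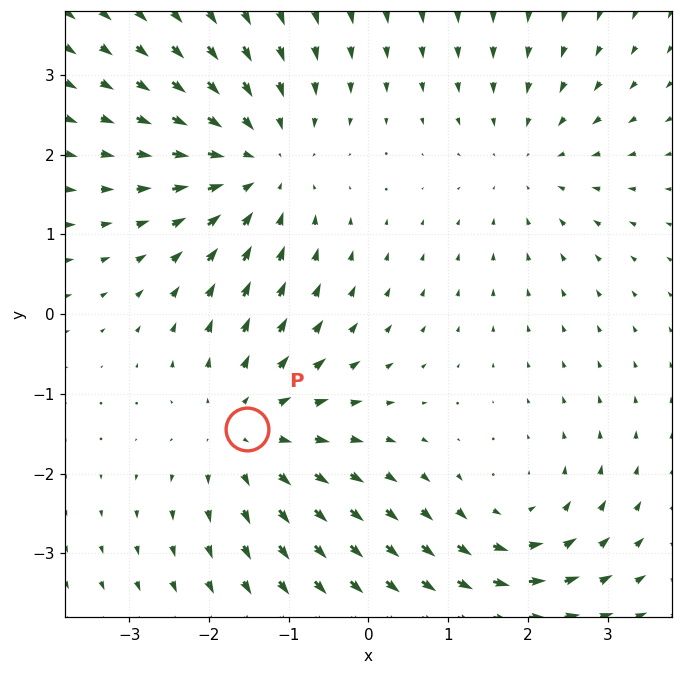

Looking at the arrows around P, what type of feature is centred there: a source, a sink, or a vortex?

At P (-1.5, -1.4) the arrows spread outward. Divergence about +4, curl ≈0 — positive divergence with near-zero curl is a source.

source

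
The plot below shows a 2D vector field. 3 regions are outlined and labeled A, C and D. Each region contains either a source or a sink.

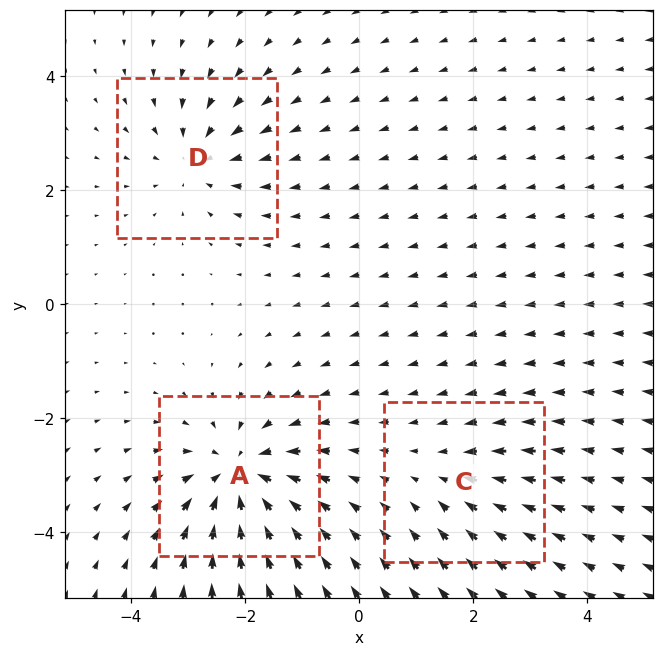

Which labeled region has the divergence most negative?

A

Divergence at each region's feature centre — A: about -5, C: about -2, D: about -3. Region A is most negative.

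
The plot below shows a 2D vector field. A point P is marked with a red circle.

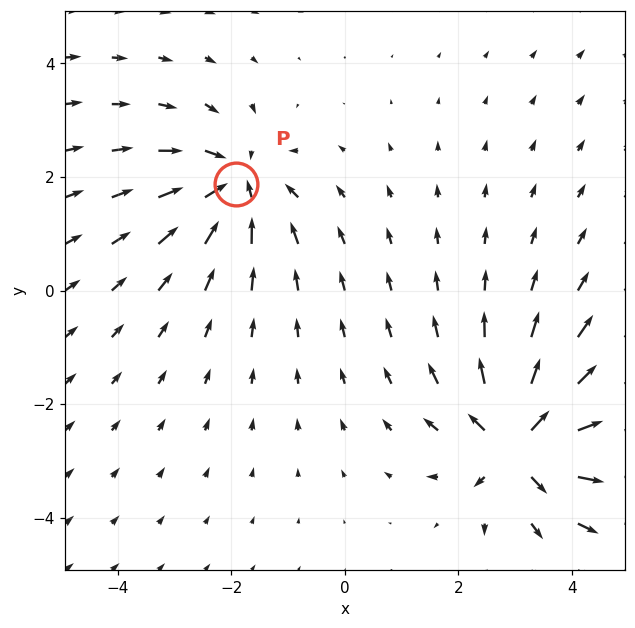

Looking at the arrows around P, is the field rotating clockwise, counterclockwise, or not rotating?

Near P at (-1.9, 1.9) the arrows show no circulation. The curl there is ≈0.

not rotating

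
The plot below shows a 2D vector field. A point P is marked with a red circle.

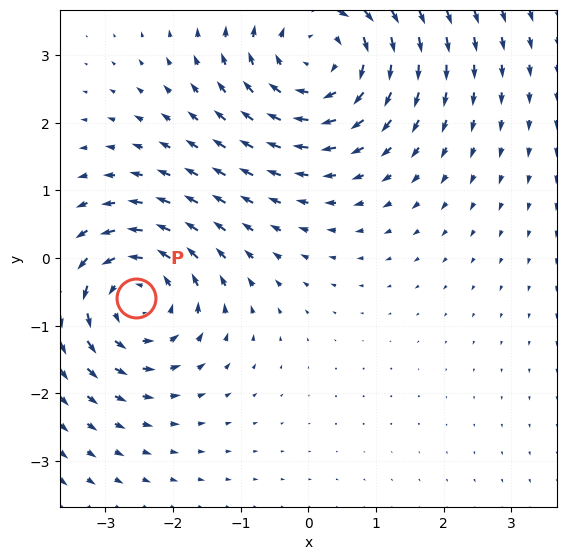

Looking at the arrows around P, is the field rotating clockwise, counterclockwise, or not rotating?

counterclockwise

Near P at (-2.6, -0.6) the arrows circulate counterclockwise. The curl (z-component) there is about +4; positive curl means counterclockwise rotation.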